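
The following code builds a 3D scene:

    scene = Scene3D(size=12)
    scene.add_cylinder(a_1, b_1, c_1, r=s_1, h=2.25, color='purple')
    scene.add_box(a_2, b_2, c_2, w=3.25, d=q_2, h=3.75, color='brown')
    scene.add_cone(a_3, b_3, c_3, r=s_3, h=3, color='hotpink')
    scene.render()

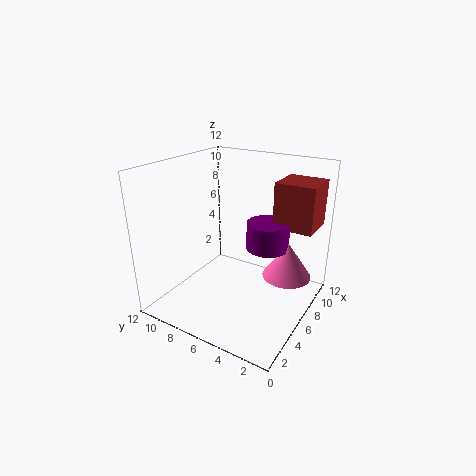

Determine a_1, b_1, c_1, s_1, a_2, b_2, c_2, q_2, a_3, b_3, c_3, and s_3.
a_1 = 7, b_1 = 3.75, c_1 = 5.25, s_1 = 1.75, a_2 = 7.25, b_2 = 0.25, c_2 = 7, q_2 = 3.25, a_3 = 7.25, b_3 = 2, c_3 = 3, s_3 = 2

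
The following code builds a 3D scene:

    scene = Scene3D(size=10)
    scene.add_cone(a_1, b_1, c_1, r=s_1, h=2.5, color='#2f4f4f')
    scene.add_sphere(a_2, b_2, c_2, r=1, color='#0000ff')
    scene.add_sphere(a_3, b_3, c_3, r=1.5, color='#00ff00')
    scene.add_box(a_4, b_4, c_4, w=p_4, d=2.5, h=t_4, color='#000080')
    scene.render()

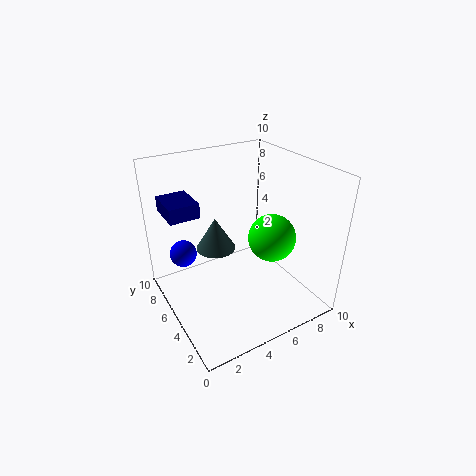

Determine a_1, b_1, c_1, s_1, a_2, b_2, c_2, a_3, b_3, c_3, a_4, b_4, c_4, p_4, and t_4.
a_1 = 4.5; b_1 = 7.5; c_1 = 3; s_1 = 1.5; a_2 = 2; b_2 = 8; c_2 = 3; a_3 = 6; b_3 = 2.5; c_3 = 6; a_4 = 0.5; b_4 = 5.5; c_4 = 7; p_4 = 2; t_4 = 1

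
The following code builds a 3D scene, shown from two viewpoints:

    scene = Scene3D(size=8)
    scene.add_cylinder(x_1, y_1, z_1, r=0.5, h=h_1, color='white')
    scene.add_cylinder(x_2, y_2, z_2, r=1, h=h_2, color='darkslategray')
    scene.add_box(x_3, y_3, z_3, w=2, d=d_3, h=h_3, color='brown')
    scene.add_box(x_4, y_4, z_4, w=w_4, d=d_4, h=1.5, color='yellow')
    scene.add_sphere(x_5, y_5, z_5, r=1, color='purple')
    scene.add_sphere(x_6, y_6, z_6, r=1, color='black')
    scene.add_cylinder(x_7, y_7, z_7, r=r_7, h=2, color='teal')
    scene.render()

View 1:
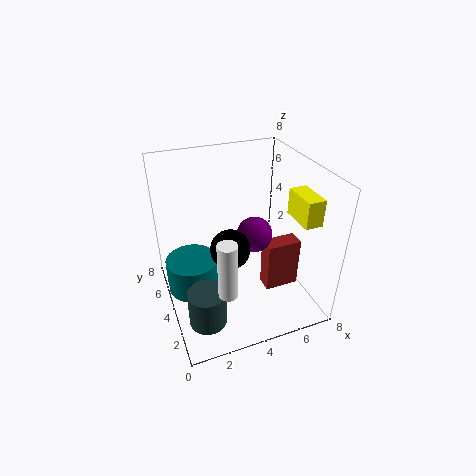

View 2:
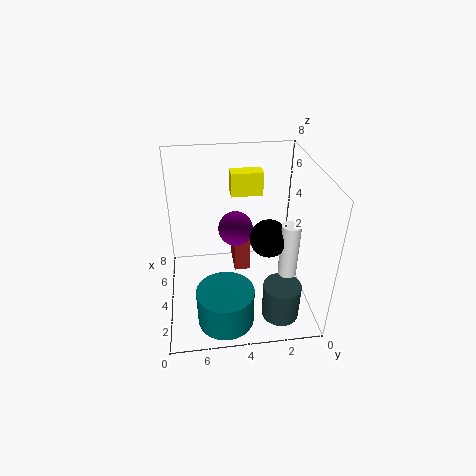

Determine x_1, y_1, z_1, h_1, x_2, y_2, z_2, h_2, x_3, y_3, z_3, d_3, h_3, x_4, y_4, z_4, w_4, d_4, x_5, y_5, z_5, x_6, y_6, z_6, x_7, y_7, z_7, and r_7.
x_1 = 2.5
y_1 = 1.5
z_1 = 2.5
h_1 = 3
x_2 = 1.5
y_2 = 2
z_2 = 0.5
h_2 = 2
x_3 = 5.5
y_3 = 3
z_3 = 0.5
d_3 = 1
h_3 = 3
x_4 = 7
y_4 = 2
z_4 = 5
w_4 = 1
d_4 = 2
x_5 = 5
y_5 = 4
z_5 = 4
x_6 = 3
y_6 = 2.5
z_6 = 4.5
x_7 = 1.5
y_7 = 5
z_7 = 0.5
r_7 = 1.5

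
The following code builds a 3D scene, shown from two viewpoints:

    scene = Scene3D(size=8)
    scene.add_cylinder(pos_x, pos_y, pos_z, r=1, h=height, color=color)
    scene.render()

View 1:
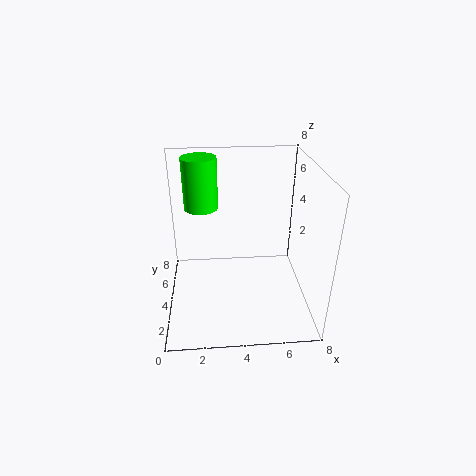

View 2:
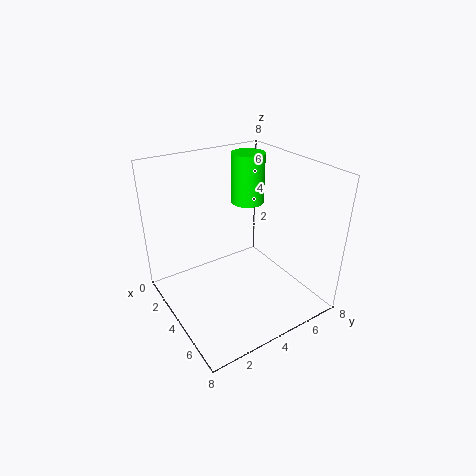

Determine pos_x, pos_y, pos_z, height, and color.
pos_x = 2, pos_y = 6, pos_z = 5, height = 3, color = 'lime'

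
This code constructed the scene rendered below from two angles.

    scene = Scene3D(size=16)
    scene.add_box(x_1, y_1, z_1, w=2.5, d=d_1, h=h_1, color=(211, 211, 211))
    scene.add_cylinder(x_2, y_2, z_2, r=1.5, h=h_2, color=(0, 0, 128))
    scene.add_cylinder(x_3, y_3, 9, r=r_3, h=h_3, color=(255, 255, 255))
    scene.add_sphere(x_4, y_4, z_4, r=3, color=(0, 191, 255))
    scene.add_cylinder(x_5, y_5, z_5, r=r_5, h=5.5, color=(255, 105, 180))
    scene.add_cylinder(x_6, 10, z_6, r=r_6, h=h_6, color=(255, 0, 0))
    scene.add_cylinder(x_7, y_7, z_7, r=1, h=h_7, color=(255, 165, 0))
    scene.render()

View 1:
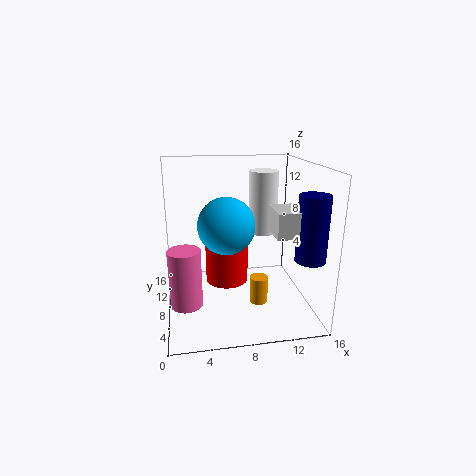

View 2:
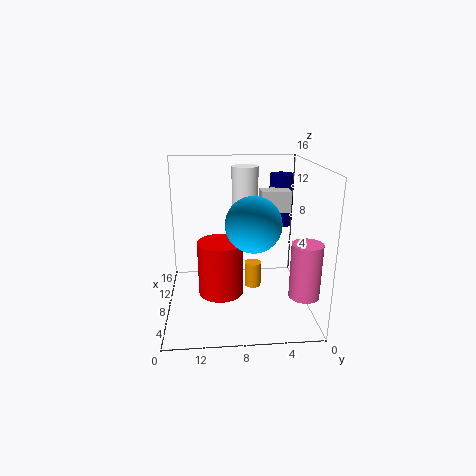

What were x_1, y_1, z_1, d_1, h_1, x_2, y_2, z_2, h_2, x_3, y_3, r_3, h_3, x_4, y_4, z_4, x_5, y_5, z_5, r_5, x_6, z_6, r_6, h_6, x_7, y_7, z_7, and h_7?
x_1 = 10.5; y_1 = 1.5; z_1 = 10; d_1 = 3.5; h_1 = 2.5; x_2 = 14; y_2 = 2; z_2 = 7.5; h_2 = 6.5; x_3 = 10.5; y_3 = 7; r_3 = 1.5; h_3 = 6.5; x_4 = 6.5; y_4 = 6.5; z_4 = 10; x_5 = 2; y_5 = 2; z_5 = 4; r_5 = 1.5; x_6 = 7; z_6 = 2; r_6 = 2.5; h_6 = 6; x_7 = 10; y_7 = 6; z_7 = 1; h_7 = 3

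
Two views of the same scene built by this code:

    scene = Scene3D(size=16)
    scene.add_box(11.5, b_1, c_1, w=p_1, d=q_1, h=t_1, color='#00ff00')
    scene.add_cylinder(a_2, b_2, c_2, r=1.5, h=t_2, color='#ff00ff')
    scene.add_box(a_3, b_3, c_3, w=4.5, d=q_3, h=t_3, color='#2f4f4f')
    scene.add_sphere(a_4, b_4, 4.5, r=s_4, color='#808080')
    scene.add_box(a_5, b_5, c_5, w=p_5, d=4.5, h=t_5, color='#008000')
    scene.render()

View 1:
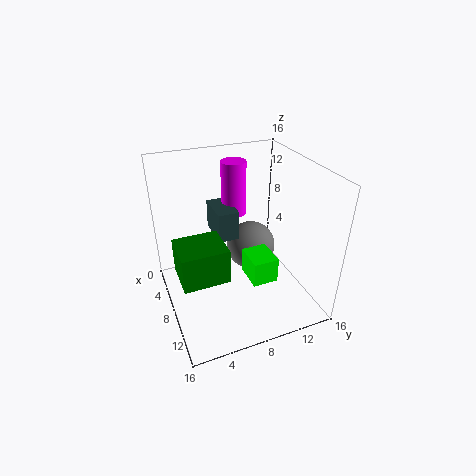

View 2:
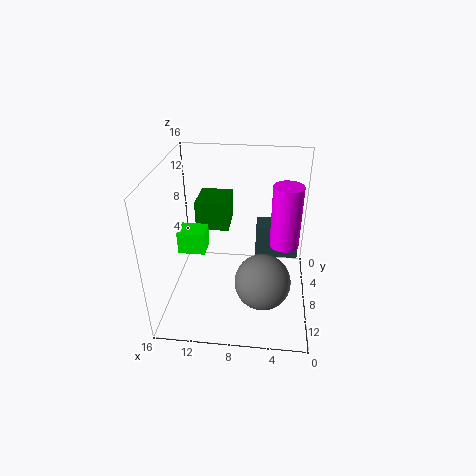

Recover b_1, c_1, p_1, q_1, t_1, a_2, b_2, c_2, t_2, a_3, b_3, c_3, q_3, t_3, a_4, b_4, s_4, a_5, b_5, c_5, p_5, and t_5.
b_1 = 7, c_1 = 6.5, p_1 = 3, q_1 = 2.5, t_1 = 2.5, a_2 = 3, b_2 = 9.5, c_2 = 8.5, t_2 = 6.5, a_3 = 1.5, b_3 = 6.5, c_3 = 6.5, q_3 = 2.5, t_3 = 3.5, a_4 = 5, b_4 = 11, s_4 = 3, a_5 = 9.5, b_5 = 0.5, c_5 = 7, p_5 = 4, t_5 = 3.5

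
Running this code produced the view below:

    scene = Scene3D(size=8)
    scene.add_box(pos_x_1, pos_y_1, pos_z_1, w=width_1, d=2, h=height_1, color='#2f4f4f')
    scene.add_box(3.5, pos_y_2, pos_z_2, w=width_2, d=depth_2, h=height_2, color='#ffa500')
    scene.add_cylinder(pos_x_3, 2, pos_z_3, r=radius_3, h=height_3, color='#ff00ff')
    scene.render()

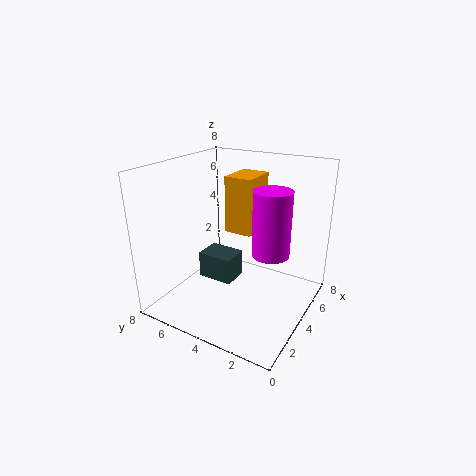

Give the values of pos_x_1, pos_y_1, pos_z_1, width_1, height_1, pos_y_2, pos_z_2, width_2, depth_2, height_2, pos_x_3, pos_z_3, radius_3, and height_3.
pos_x_1 = 3; pos_y_1 = 4; pos_z_1 = 1.5; width_1 = 1.5; height_1 = 1.5; pos_y_2 = 3; pos_z_2 = 4.5; width_2 = 2; depth_2 = 1.5; height_2 = 3; pos_x_3 = 4; pos_z_3 = 3.5; radius_3 = 1; height_3 = 3.5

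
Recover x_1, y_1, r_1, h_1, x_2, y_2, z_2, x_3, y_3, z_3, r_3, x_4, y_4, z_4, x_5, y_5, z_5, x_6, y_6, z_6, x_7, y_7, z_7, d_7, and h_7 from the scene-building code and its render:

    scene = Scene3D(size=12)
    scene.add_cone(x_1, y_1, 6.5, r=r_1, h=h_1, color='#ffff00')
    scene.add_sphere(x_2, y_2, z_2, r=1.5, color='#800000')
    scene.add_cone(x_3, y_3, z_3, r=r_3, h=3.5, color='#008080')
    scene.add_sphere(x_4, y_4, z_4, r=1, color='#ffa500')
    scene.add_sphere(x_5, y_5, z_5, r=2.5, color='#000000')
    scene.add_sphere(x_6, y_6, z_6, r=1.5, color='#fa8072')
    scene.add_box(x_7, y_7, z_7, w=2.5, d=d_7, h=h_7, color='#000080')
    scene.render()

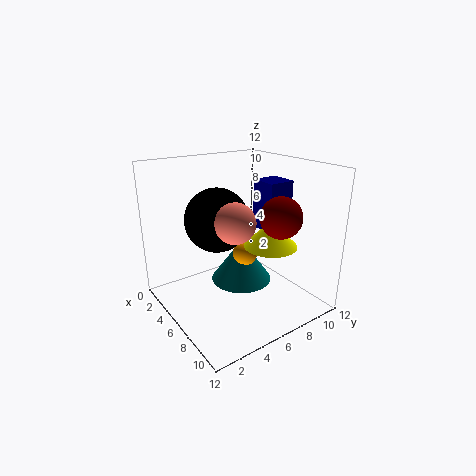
x_1 = 9.5, y_1 = 6.5, r_1 = 2, h_1 = 2, x_2 = 10.5, y_2 = 6.5, z_2 = 9, x_3 = 6.5, y_3 = 6, z_3 = 2.5, r_3 = 2.5, x_4 = 7, y_4 = 6, z_4 = 5, x_5 = 6, y_5 = 4, z_5 = 8, x_6 = 8.5, y_6 = 4, z_6 = 8.5, x_7 = 3.5, y_7 = 9.5, z_7 = 5.5, d_7 = 2.5, h_7 = 4.5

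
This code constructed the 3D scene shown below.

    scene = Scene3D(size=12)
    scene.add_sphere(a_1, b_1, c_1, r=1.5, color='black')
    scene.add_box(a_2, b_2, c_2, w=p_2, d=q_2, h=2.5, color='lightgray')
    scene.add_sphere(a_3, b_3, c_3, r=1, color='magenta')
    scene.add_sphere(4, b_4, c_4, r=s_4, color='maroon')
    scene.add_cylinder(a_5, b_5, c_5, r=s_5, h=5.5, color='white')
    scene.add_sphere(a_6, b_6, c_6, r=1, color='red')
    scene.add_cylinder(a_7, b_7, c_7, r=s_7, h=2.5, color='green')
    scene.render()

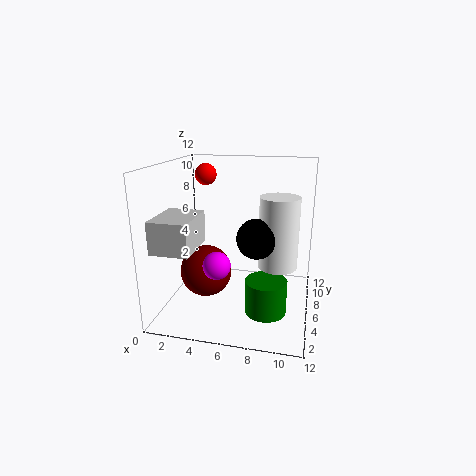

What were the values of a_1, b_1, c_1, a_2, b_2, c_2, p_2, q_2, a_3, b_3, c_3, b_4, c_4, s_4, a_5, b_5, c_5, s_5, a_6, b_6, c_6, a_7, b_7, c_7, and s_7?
a_1 = 8
b_1 = 3.5
c_1 = 7
a_2 = 0.5
b_2 = 1
c_2 = 6
p_2 = 3
q_2 = 4
a_3 = 5.5
b_3 = 1.5
c_3 = 5.5
b_4 = 3.5
c_4 = 4
s_4 = 2
a_5 = 9.5
b_5 = 4.5
c_5 = 4.5
s_5 = 1.5
a_6 = 2
b_6 = 10
c_6 = 10.5
a_7 = 9
b_7 = 2
c_7 = 2
s_7 = 1.5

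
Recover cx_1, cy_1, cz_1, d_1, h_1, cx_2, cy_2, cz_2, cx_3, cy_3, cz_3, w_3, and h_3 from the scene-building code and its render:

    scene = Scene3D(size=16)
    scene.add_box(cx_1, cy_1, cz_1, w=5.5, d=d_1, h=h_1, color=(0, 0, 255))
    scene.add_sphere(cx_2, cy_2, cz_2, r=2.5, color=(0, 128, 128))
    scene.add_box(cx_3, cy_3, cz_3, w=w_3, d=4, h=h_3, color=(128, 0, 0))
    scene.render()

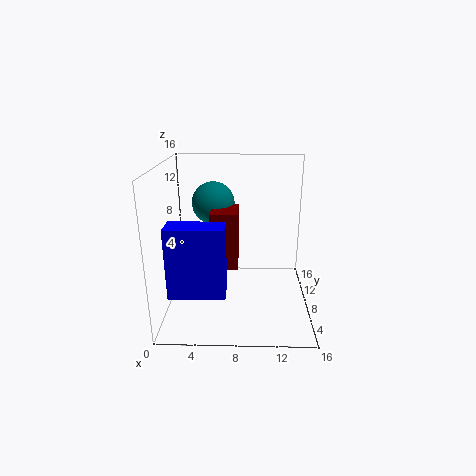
cx_1 = 1.5; cy_1 = 1; cz_1 = 4.5; d_1 = 2.5; h_1 = 7; cx_2 = 5; cy_2 = 11.5; cz_2 = 11; cx_3 = 5; cy_3 = 7; cz_3 = 4.5; w_3 = 3; h_3 = 6.5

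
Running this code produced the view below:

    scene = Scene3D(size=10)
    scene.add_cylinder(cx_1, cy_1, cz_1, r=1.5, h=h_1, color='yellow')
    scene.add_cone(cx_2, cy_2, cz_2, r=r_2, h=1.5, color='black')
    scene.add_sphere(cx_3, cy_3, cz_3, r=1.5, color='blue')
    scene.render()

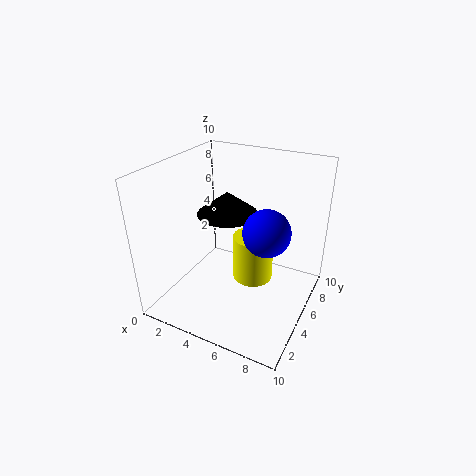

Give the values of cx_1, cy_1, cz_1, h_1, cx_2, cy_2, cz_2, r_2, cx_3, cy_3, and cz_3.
cx_1 = 5.5
cy_1 = 6.5
cz_1 = 1
h_1 = 3.5
cx_2 = 4.5
cy_2 = 4.5
cz_2 = 7
r_2 = 2
cx_3 = 7.5
cy_3 = 4
cz_3 = 6.5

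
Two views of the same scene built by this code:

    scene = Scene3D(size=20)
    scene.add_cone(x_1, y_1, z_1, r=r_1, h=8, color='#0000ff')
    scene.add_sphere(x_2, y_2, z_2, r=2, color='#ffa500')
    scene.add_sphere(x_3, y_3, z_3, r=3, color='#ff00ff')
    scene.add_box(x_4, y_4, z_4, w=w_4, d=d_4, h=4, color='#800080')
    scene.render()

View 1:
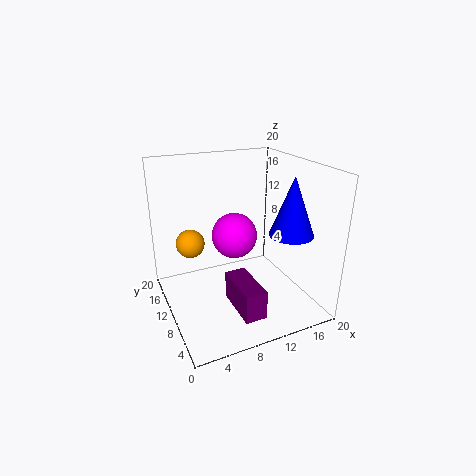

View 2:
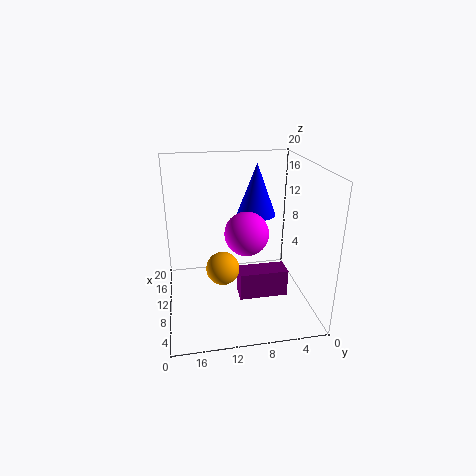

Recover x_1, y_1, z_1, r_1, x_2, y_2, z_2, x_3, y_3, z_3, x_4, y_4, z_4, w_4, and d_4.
x_1 = 16
y_1 = 6
z_1 = 11
r_1 = 3
x_2 = 4
y_2 = 13
z_2 = 9
x_3 = 9
y_3 = 9
z_3 = 11
x_4 = 8
y_4 = 3
z_4 = 1
w_4 = 3
d_4 = 7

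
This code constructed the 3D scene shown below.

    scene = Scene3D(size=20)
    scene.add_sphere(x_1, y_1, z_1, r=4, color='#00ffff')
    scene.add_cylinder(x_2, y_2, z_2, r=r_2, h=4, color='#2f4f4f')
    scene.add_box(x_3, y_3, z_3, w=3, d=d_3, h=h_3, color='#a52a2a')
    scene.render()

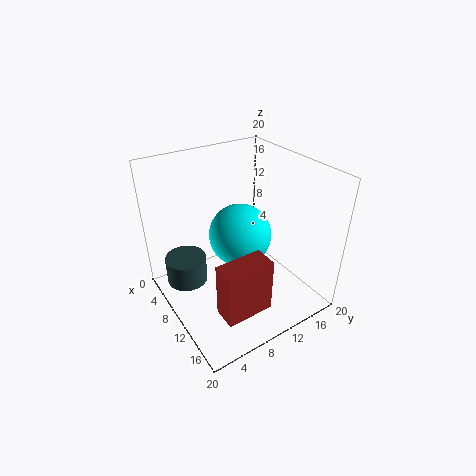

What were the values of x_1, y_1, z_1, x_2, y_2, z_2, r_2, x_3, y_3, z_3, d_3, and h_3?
x_1 = 12
y_1 = 9
z_1 = 12
x_2 = 5
y_2 = 4
z_2 = 2
r_2 = 3
x_3 = 16
y_3 = 3
z_3 = 5
d_3 = 6
h_3 = 7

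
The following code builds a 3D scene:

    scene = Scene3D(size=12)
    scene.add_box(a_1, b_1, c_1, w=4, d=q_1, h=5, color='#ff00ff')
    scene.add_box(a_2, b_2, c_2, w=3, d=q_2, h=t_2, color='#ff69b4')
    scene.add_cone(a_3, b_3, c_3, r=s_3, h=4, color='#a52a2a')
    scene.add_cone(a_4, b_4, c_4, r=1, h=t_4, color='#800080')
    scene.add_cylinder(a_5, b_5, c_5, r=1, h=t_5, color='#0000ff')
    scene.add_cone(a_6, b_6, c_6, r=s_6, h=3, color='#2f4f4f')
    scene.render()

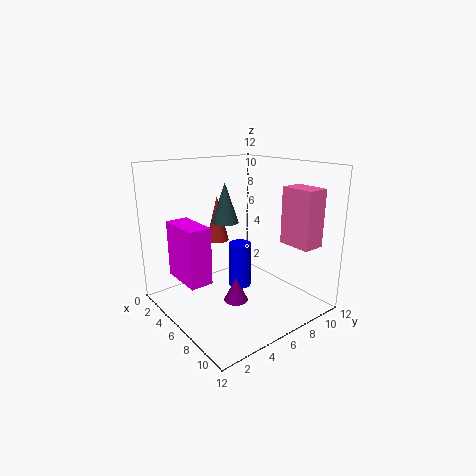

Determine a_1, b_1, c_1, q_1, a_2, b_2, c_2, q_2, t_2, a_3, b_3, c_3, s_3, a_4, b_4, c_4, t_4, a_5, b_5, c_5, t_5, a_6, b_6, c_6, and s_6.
a_1 = 1; b_1 = 2; c_1 = 2; q_1 = 2; a_2 = 7; b_2 = 10; c_2 = 5; q_2 = 2; t_2 = 5; a_3 = 3; b_3 = 6; c_3 = 5; s_3 = 1; a_4 = 7; b_4 = 5; c_4 = 1; t_4 = 2; a_5 = 5; b_5 = 7; c_5 = 1; t_5 = 4; a_6 = 7; b_6 = 4; c_6 = 8; s_6 = 1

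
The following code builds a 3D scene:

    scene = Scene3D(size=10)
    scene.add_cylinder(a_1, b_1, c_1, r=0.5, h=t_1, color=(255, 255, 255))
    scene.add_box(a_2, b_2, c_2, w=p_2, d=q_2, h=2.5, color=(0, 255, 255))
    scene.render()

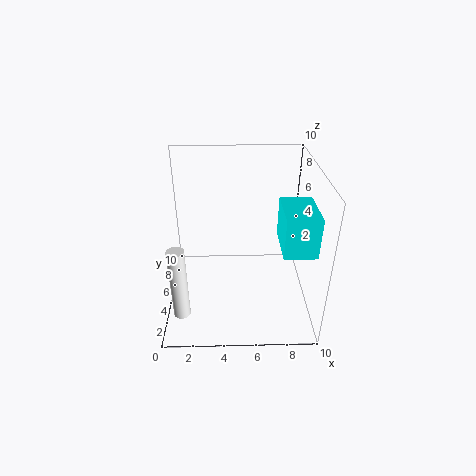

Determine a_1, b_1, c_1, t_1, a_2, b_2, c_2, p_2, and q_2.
a_1 = 1.5
b_1 = 0.5
c_1 = 2.5
t_1 = 4.5
a_2 = 7.5
b_2 = 1
c_2 = 6
p_2 = 2
q_2 = 3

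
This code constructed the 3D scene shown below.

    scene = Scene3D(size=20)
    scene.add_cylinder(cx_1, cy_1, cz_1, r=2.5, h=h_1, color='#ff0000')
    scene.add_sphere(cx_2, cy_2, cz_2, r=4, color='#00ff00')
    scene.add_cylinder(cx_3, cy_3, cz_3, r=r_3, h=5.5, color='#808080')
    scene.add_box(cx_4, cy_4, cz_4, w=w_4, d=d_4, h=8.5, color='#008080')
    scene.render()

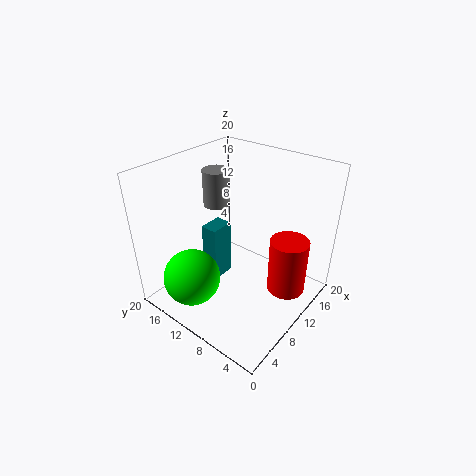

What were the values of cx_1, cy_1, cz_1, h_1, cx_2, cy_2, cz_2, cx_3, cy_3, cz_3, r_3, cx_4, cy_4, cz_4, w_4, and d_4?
cx_1 = 11; cy_1 = 2.5; cz_1 = 4.5; h_1 = 7.5; cx_2 = 4.5; cy_2 = 14; cz_2 = 4.5; cx_3 = 13; cy_3 = 16.5; cz_3 = 12; r_3 = 2; cx_4 = 8.5; cy_4 = 13; cz_4 = 2; w_4 = 3.5; d_4 = 2.5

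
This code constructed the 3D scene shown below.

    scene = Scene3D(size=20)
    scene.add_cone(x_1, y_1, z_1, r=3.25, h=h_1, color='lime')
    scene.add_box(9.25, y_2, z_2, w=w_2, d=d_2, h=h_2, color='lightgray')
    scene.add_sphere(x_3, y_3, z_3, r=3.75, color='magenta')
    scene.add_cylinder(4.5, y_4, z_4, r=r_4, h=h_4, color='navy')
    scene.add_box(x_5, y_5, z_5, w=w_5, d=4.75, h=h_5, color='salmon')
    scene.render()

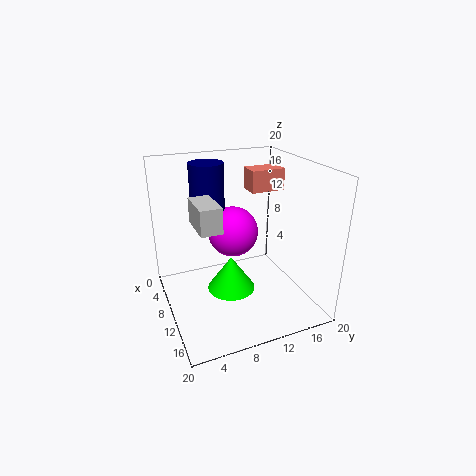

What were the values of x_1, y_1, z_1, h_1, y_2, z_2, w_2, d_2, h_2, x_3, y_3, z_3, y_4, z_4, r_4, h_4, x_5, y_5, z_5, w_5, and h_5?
x_1 = 11.75
y_1 = 8.25
z_1 = 3.5
h_1 = 4.75
y_2 = 3.5
z_2 = 13.25
w_2 = 5.25
d_2 = 2.75
h_2 = 3.25
x_3 = 6.25
y_3 = 10.75
z_3 = 9.25
y_4 = 7.5
z_4 = 10.5
r_4 = 2.5
h_4 = 9
x_5 = 6.75
y_5 = 12.25
z_5 = 16
w_5 = 3
h_5 = 3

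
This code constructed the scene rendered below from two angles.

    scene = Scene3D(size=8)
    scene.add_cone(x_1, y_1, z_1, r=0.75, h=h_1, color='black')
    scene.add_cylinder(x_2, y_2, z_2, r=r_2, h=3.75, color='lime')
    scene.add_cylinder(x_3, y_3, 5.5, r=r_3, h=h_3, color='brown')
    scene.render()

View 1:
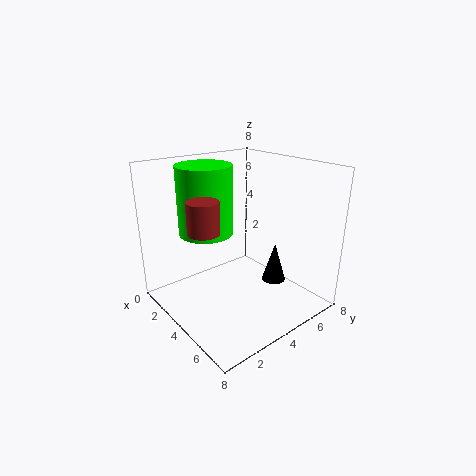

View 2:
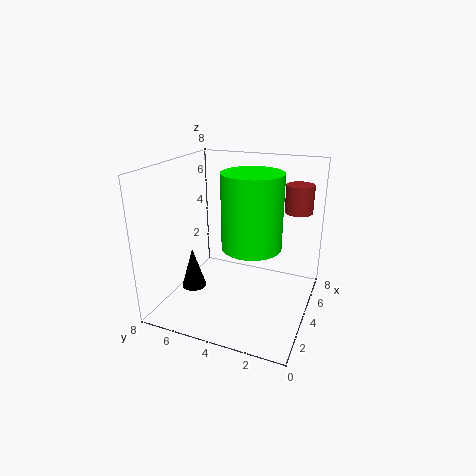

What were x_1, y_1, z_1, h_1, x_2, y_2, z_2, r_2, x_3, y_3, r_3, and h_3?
x_1 = 4
y_1 = 7
z_1 = 0.25
h_1 = 2.5
x_2 = 2.75
y_2 = 2.75
z_2 = 4.25
r_2 = 1.5
x_3 = 5.25
y_3 = 1
r_3 = 0.75
h_3 = 1.5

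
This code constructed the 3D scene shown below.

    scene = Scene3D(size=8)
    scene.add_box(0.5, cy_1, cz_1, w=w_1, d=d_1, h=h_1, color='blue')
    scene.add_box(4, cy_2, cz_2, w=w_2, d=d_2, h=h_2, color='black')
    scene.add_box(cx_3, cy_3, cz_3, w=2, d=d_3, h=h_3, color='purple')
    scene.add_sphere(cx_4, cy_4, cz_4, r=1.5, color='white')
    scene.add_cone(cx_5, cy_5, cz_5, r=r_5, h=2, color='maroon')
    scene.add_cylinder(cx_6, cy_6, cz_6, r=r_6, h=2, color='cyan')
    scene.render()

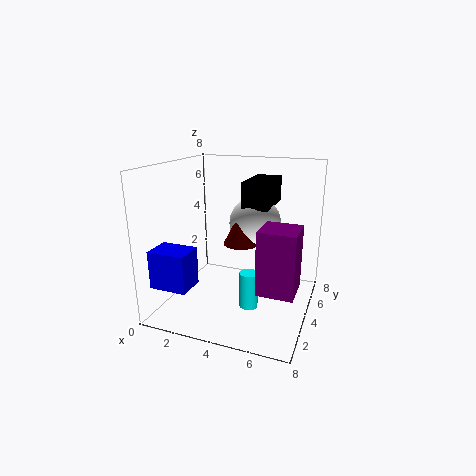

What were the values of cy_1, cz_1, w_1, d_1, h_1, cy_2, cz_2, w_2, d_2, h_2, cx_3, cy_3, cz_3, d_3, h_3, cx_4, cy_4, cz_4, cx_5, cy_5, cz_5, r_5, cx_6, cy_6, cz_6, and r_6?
cy_1 = 0.5; cz_1 = 2; w_1 = 2; d_1 = 1.5; h_1 = 2; cy_2 = 4.5; cz_2 = 5.5; w_2 = 1.5; d_2 = 3; h_2 = 1.5; cx_3 = 5.5; cy_3 = 2.5; cz_3 = 1.5; d_3 = 2; h_3 = 3.5; cx_4 = 4.5; cy_4 = 5.5; cz_4 = 4.5; cx_5 = 4; cy_5 = 4.5; cz_5 = 3.5; r_5 = 1; cx_6 = 5; cy_6 = 3; cz_6 = 0.5; r_6 = 0.5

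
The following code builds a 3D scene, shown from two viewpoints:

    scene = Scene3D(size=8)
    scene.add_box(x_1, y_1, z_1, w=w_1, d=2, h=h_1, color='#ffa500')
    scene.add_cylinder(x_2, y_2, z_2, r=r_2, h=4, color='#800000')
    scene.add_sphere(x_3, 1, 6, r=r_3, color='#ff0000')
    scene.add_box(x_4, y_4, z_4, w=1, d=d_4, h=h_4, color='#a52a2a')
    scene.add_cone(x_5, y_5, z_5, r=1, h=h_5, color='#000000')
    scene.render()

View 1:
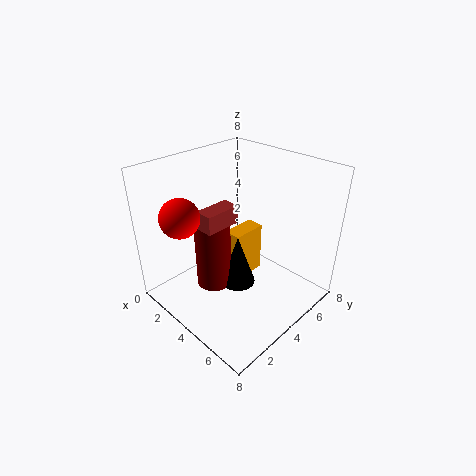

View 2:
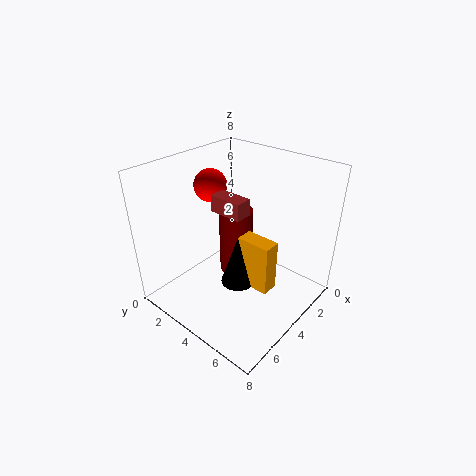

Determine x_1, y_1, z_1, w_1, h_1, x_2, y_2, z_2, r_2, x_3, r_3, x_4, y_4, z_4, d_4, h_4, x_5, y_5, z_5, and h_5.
x_1 = 3
y_1 = 4
z_1 = 1
w_1 = 1
h_1 = 3
x_2 = 3
y_2 = 3
z_2 = 1
r_2 = 1
x_3 = 3
r_3 = 1
x_4 = 3
y_4 = 2
z_4 = 5
d_4 = 2
h_4 = 1
x_5 = 4
y_5 = 4
z_5 = 1
h_5 = 3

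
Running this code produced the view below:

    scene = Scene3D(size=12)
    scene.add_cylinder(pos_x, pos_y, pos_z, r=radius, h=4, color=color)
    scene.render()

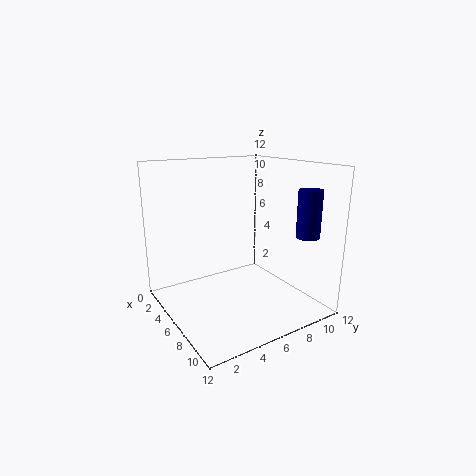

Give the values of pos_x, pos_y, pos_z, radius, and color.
pos_x = 9; pos_y = 11; pos_z = 6; radius = 1; color = 'navy'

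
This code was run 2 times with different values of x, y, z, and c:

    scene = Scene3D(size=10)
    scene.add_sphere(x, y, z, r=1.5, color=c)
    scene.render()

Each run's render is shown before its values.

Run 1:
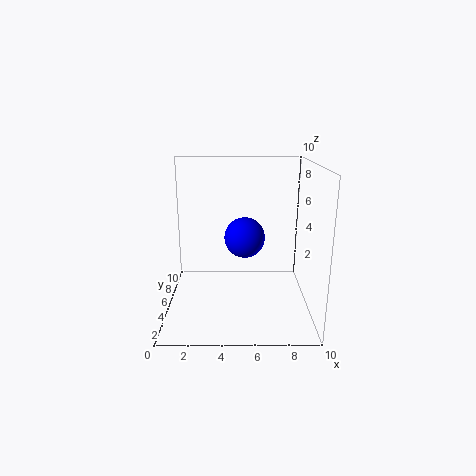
x = 5.5; y = 6.5; z = 4.5; c = 'blue'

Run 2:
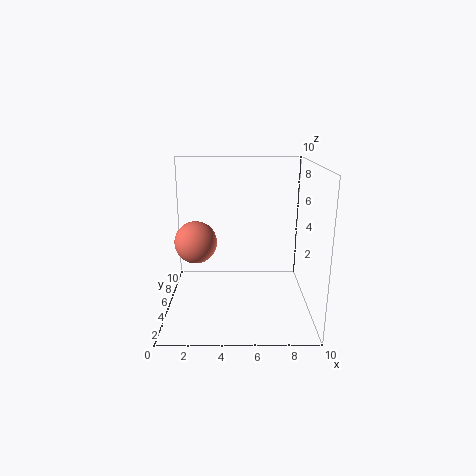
x = 2; y = 5.5; z = 4.5; c = 'salmon'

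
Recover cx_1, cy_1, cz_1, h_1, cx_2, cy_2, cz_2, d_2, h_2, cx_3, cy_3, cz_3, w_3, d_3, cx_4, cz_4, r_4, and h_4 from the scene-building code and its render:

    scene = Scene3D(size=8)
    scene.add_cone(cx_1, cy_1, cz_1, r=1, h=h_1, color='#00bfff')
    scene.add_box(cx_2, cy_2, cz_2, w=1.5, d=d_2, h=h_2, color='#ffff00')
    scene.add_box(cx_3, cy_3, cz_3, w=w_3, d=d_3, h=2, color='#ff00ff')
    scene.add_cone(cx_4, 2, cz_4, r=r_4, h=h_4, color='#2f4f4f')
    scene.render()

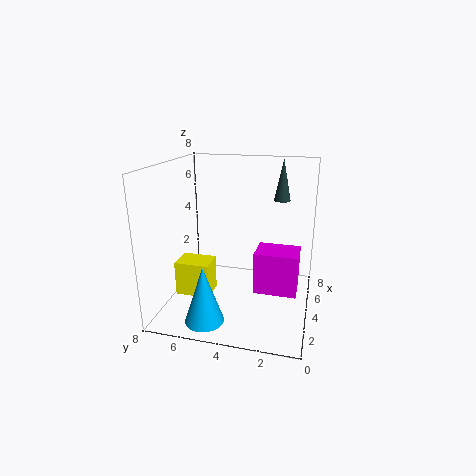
cx_1 = 1; cy_1 = 5; cz_1 = 0.5; h_1 = 3; cx_2 = 3; cy_2 = 5.5; cz_2 = 0.5; d_2 = 2; h_2 = 2; cx_3 = 1; cy_3 = 0.5; cz_3 = 2.5; w_3 = 1.5; d_3 = 2; cx_4 = 7; cz_4 = 5.5; r_4 = 0.5; h_4 = 2.5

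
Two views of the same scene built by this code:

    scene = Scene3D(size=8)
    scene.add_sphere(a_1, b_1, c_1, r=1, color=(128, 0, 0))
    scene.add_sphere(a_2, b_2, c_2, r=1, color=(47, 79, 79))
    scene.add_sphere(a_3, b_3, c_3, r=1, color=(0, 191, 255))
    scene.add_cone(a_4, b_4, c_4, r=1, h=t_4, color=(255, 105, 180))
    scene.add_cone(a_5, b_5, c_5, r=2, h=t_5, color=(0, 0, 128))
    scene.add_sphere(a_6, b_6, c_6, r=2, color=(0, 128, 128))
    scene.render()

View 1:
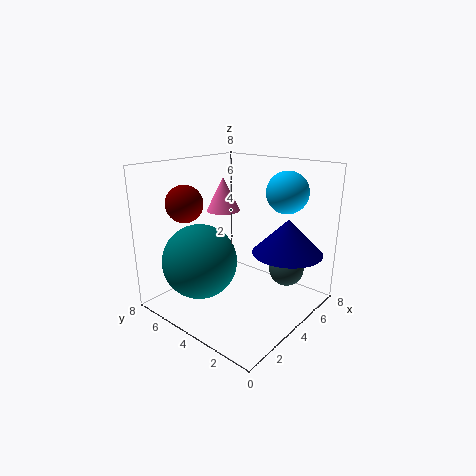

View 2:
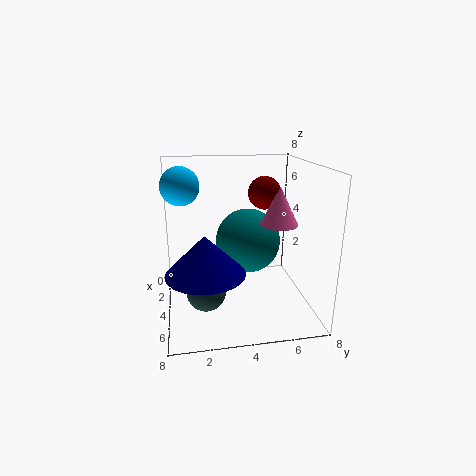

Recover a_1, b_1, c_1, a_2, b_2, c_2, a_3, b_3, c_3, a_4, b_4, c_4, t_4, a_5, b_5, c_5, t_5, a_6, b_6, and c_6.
a_1 = 2; b_1 = 6; c_1 = 6; a_2 = 6; b_2 = 2; c_2 = 2; a_3 = 4; b_3 = 1; c_3 = 7; a_4 = 5; b_4 = 6; c_4 = 5; t_4 = 2; a_5 = 6; b_5 = 2; c_5 = 3; t_5 = 2; a_6 = 2; b_6 = 5; c_6 = 3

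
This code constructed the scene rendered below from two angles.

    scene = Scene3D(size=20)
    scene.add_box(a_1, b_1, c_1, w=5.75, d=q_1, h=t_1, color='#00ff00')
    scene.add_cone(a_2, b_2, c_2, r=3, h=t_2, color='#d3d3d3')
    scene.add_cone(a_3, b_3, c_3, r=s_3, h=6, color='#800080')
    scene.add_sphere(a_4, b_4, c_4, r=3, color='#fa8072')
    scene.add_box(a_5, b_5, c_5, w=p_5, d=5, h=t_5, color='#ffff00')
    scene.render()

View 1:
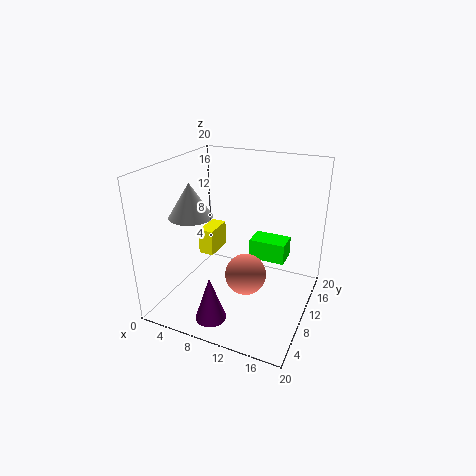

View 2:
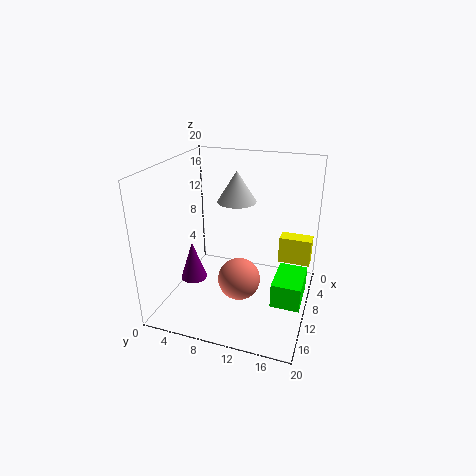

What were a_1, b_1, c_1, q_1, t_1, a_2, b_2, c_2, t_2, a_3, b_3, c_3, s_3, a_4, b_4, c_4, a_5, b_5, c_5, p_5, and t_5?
a_1 = 9.25
b_1 = 16
c_1 = 3.5
q_1 = 3.75
t_1 = 3.25
a_2 = 4
b_2 = 7.75
c_2 = 13
t_2 = 4.75
a_3 = 9.5
b_3 = 2.5
c_3 = 1.75
s_3 = 2
a_4 = 11
b_4 = 10.5
c_4 = 4
a_5 = 0.75
b_5 = 14.5
c_5 = 3.25
p_5 = 2.5
t_5 = 4.25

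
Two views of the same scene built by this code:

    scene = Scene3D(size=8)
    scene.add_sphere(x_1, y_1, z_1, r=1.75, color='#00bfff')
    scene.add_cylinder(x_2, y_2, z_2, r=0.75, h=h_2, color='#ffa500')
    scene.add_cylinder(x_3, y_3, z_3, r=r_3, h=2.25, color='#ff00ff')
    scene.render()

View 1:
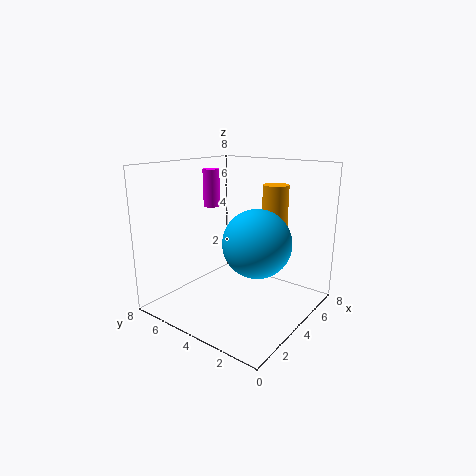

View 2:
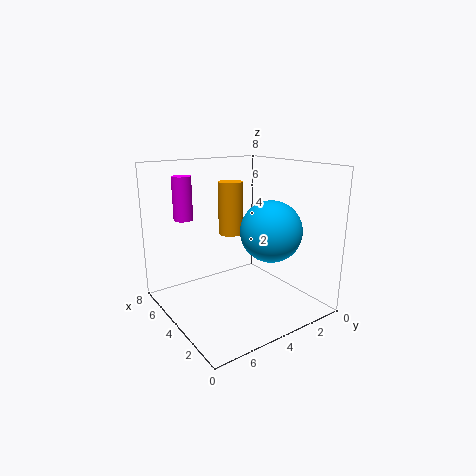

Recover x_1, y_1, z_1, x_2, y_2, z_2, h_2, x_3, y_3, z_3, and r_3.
x_1 = 3.25
y_1 = 2.25
z_1 = 4.25
x_2 = 6.25
y_2 = 3
z_2 = 3.5
h_2 = 3.25
x_3 = 5
y_3 = 6.75
z_3 = 5.25
r_3 = 0.5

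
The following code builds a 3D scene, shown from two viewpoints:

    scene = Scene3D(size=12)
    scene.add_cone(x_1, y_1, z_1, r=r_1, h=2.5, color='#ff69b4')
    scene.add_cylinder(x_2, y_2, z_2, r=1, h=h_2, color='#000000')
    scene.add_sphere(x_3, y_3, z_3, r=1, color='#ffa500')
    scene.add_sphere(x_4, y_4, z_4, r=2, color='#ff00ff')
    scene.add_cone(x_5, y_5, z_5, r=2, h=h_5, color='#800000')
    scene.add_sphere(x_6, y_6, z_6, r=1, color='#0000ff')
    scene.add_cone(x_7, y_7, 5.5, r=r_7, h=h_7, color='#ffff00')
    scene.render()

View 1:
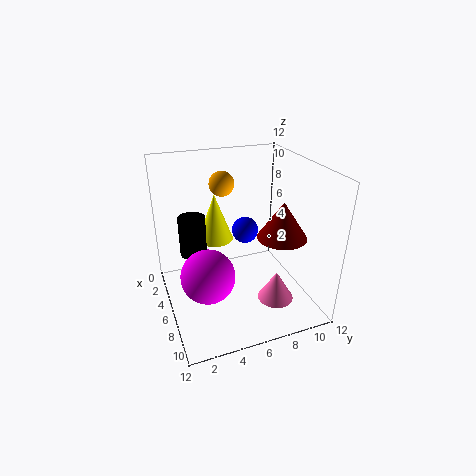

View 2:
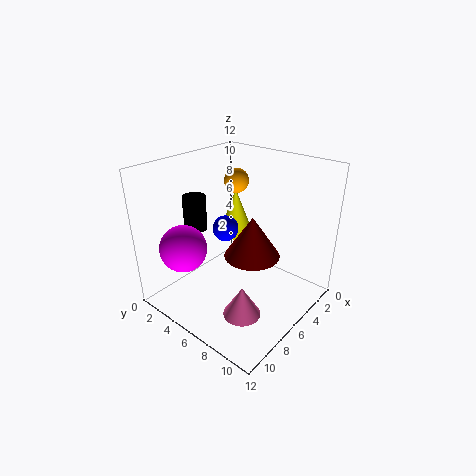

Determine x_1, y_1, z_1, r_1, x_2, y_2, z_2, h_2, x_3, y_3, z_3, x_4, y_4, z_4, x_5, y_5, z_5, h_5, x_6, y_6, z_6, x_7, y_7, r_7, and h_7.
x_1 = 8.5; y_1 = 8.5; z_1 = 1; r_1 = 1.5; x_2 = 7; y_2 = 2; z_2 = 6; h_2 = 3; x_3 = 5; y_3 = 5; z_3 = 10.5; x_4 = 9; y_4 = 2.5; z_4 = 5; x_5 = 8; y_5 = 9; z_5 = 6.5; h_5 = 3; x_6 = 7.5; y_6 = 6; z_6 = 7.5; x_7 = 4.5; y_7 = 4.5; r_7 = 1.5; h_7 = 4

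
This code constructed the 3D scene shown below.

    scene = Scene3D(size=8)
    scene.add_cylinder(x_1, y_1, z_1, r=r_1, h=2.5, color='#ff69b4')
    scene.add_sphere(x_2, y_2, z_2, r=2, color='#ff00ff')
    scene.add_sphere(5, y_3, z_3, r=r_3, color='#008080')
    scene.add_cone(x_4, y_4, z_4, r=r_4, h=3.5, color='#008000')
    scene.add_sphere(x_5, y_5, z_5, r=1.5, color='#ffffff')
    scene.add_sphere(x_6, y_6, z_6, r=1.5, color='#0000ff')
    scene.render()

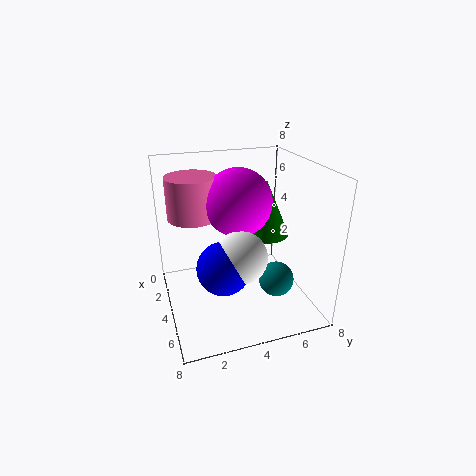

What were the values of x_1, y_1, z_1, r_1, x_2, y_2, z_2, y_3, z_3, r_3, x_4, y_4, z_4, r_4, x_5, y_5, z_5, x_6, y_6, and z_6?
x_1 = 1.5; y_1 = 2; z_1 = 4.5; r_1 = 1.5; x_2 = 2.5; y_2 = 4.5; z_2 = 5.5; y_3 = 6; z_3 = 1.5; r_3 = 1; x_4 = 2; y_4 = 6.5; z_4 = 3; r_4 = 1.5; x_5 = 4.5; y_5 = 4; z_5 = 3; x_6 = 4.5; y_6 = 3; z_6 = 2.5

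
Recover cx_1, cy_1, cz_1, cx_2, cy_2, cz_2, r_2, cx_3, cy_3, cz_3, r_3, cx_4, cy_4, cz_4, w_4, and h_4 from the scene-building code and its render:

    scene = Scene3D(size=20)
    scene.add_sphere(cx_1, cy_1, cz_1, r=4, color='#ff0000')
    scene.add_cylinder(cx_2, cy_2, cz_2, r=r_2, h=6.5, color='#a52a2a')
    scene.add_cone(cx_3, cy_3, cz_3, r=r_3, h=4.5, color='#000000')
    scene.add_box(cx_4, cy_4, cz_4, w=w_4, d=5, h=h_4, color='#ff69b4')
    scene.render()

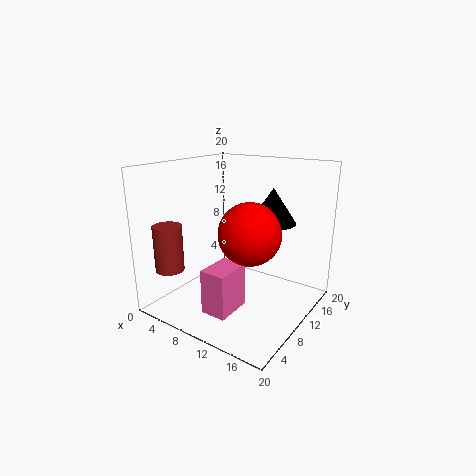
cx_1 = 13.5; cy_1 = 7.5; cz_1 = 12; cx_2 = 2.5; cy_2 = 4; cz_2 = 5.5; r_2 = 2; cx_3 = 15; cy_3 = 10.5; cz_3 = 13; r_3 = 3; cx_4 = 9; cy_4 = 3; cz_4 = 1.5; w_4 = 3.5; h_4 = 6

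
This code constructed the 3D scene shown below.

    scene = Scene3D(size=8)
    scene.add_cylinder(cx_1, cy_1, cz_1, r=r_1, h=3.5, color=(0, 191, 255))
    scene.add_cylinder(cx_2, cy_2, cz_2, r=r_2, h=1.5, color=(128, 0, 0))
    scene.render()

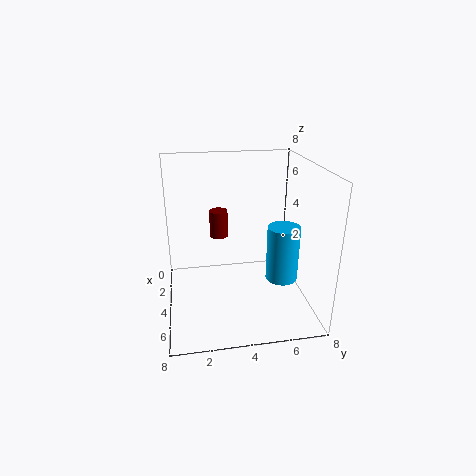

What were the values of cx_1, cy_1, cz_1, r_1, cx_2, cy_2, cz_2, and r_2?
cx_1 = 3
cy_1 = 7
cz_1 = 0.5
r_1 = 1
cx_2 = 3.5
cy_2 = 3
cz_2 = 4
r_2 = 0.5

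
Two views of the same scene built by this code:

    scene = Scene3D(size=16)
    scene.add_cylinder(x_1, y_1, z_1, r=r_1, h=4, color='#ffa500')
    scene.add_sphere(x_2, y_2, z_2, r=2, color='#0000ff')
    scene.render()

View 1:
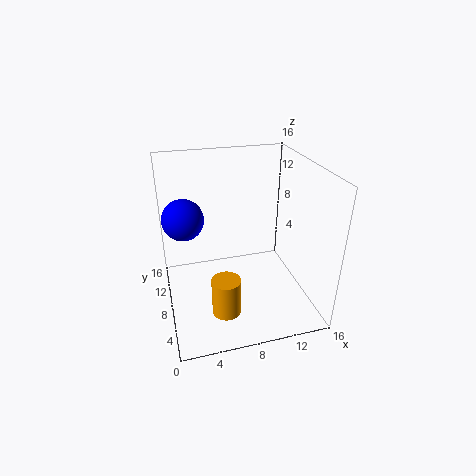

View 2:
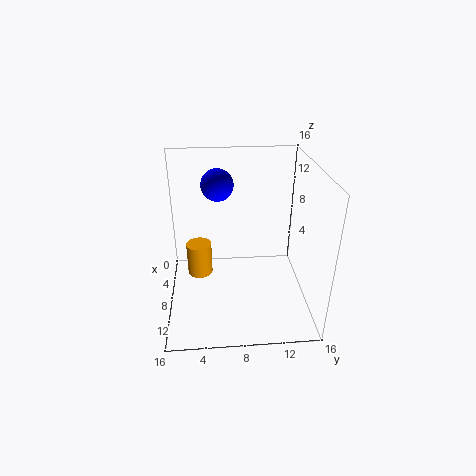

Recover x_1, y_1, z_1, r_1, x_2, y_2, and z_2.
x_1 = 5.5
y_1 = 3.5
z_1 = 2
r_1 = 1.5
x_2 = 2
y_2 = 6
z_2 = 12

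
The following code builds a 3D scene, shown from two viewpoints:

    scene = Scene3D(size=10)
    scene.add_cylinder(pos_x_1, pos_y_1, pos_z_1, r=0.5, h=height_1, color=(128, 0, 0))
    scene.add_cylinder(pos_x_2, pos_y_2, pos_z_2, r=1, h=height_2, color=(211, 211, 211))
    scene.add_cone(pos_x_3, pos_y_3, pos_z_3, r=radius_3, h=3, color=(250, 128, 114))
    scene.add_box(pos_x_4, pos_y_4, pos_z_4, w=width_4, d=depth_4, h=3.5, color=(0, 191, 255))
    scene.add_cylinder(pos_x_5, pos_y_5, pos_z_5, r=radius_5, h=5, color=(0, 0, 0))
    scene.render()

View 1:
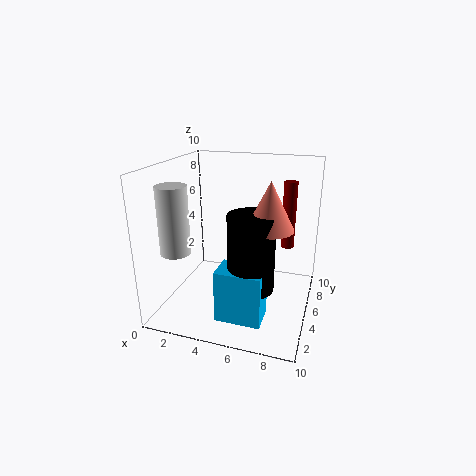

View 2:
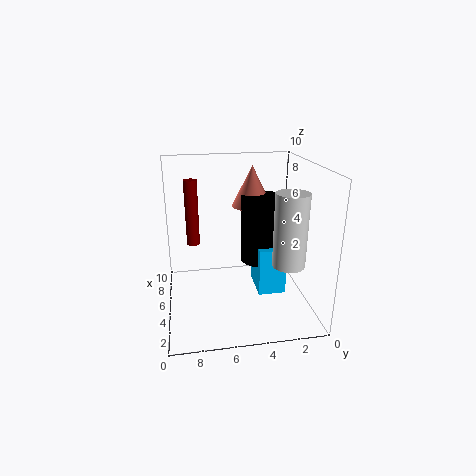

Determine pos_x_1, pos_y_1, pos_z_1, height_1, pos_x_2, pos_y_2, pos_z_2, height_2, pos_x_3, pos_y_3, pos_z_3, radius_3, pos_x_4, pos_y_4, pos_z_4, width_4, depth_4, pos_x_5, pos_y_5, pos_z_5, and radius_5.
pos_x_1 = 8; pos_y_1 = 8; pos_z_1 = 3.5; height_1 = 5; pos_x_2 = 1.5; pos_y_2 = 2.5; pos_z_2 = 4.5; height_2 = 4.5; pos_x_3 = 7.5; pos_y_3 = 3.5; pos_z_3 = 6.5; radius_3 = 1.5; pos_x_4 = 4.5; pos_y_4 = 1.5; pos_z_4 = 0.5; width_4 = 3; depth_4 = 2; pos_x_5 = 6.5; pos_y_5 = 3; pos_z_5 = 2.5; radius_5 = 1.5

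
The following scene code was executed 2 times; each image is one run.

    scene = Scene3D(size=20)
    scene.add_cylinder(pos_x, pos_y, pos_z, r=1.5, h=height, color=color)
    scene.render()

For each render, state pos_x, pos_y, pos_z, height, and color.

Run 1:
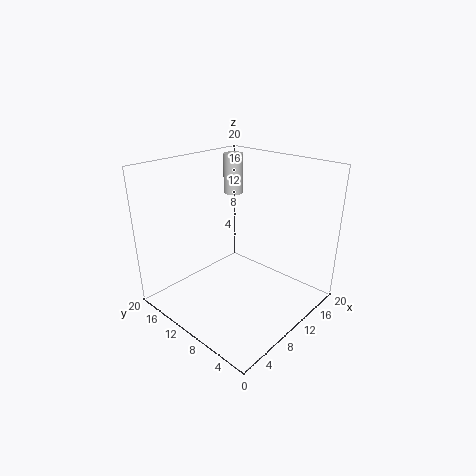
pos_x = 15.5, pos_y = 16, pos_z = 14, height = 6, color = 'lightgray'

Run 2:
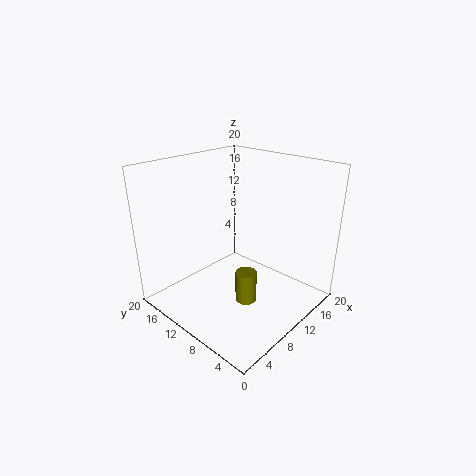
pos_x = 9.5, pos_y = 8, pos_z = 1, height = 4.5, color = 'olive'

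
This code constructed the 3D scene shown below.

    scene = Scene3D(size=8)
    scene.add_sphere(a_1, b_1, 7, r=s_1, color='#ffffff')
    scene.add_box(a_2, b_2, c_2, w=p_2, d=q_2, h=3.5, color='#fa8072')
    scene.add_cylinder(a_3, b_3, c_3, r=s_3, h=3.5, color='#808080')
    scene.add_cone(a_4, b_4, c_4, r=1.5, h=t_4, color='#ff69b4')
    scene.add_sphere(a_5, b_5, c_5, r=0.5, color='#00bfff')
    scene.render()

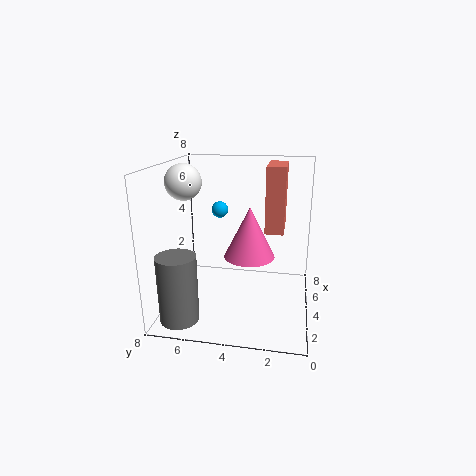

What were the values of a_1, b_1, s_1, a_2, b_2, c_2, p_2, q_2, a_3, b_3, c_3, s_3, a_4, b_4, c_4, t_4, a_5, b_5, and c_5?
a_1 = 4, b_1 = 7, s_1 = 1, a_2 = 3.5, b_2 = 1.5, c_2 = 4.5, p_2 = 2.5, q_2 = 1, a_3 = 1, b_3 = 6.5, c_3 = 0.5, s_3 = 1, a_4 = 5, b_4 = 3.5, c_4 = 2.5, t_4 = 3, a_5 = 6, b_5 = 5.5, c_5 = 5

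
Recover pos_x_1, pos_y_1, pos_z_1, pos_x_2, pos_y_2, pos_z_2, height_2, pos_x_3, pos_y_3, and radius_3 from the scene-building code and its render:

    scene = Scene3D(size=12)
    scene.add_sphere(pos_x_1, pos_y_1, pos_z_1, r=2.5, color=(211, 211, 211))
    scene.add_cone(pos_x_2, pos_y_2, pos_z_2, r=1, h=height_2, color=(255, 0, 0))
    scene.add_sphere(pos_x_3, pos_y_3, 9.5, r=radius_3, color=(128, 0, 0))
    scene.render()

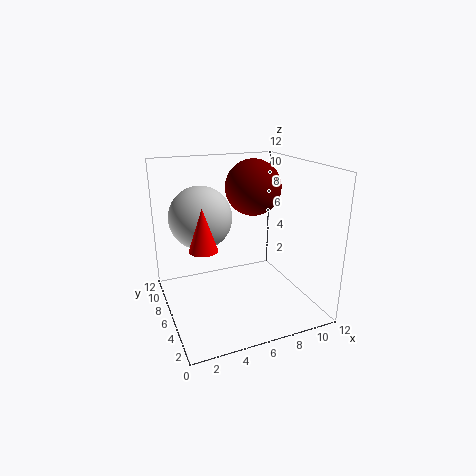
pos_x_1 = 3; pos_y_1 = 6.5; pos_z_1 = 8; pos_x_2 = 2; pos_y_2 = 2.5; pos_z_2 = 7; height_2 = 3; pos_x_3 = 8.5; pos_y_3 = 8.5; radius_3 = 2.5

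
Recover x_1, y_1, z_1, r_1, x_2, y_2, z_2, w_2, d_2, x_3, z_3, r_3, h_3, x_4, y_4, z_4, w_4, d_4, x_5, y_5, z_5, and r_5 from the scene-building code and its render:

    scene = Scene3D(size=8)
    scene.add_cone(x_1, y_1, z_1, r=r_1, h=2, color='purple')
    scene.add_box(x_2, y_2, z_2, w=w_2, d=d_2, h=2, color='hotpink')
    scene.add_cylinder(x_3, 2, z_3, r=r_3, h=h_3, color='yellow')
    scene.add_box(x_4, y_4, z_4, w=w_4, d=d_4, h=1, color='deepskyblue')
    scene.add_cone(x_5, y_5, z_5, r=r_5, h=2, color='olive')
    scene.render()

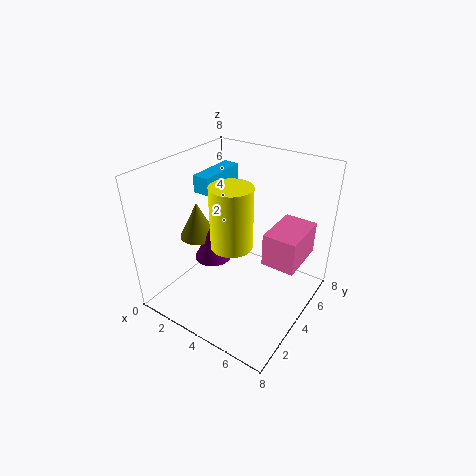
x_1 = 3; y_1 = 3; z_1 = 3; r_1 = 1; x_2 = 5; y_2 = 5; z_2 = 2; w_2 = 2; d_2 = 3; x_3 = 5; z_3 = 5; r_3 = 1; h_3 = 3; x_4 = 1; y_4 = 4; z_4 = 6; w_4 = 1; d_4 = 3; x_5 = 2; y_5 = 3; z_5 = 4; r_5 = 1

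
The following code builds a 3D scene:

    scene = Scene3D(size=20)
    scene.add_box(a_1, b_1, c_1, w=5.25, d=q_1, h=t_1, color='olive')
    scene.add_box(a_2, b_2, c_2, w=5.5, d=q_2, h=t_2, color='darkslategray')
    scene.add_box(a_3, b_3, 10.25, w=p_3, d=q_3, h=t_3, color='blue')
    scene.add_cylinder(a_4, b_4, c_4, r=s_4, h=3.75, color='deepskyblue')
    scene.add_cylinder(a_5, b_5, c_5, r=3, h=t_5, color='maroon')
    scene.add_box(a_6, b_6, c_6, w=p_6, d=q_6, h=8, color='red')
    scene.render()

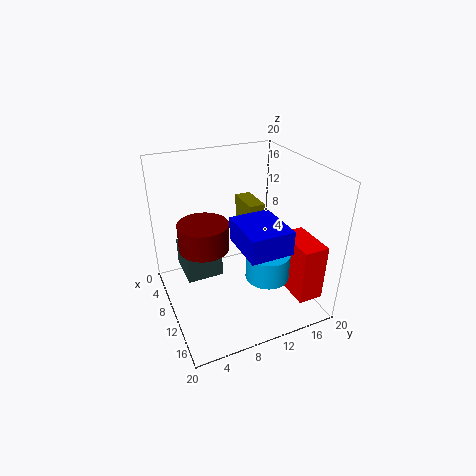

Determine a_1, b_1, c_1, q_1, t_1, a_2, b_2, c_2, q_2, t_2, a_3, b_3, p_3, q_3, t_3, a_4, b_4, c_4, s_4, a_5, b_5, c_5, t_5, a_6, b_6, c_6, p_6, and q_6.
a_1 = 1.25, b_1 = 13.5, c_1 = 8.5, q_1 = 2.5, t_1 = 4, a_2 = 4.75, b_2 = 2.5, c_2 = 4.75, q_2 = 5, t_2 = 4, a_3 = 10, b_3 = 8.75, p_3 = 7, q_3 = 5.75, t_3 = 3.25, a_4 = 13.75, b_4 = 12.75, c_4 = 5.25, s_4 = 3, a_5 = 13.5, b_5 = 4, c_5 = 12, t_5 = 3.25, a_6 = 11.75, b_6 = 15.75, c_6 = 2.5, p_6 = 6.25, q_6 = 3.5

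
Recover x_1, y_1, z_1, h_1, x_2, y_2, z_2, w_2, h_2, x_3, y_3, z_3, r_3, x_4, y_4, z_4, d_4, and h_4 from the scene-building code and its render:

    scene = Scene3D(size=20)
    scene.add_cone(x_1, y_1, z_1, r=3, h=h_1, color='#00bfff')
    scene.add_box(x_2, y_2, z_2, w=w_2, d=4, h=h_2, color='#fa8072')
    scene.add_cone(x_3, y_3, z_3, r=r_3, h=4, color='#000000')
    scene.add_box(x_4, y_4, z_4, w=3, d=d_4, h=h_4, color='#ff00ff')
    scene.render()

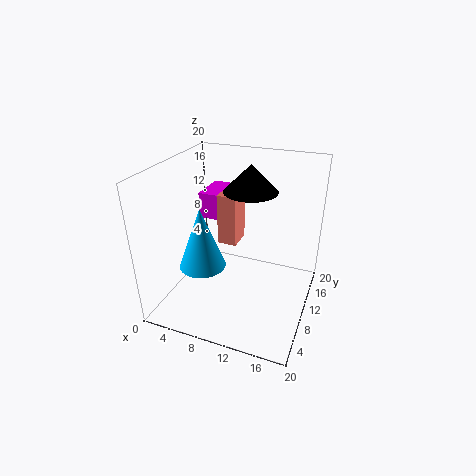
x_1 = 7
y_1 = 5
z_1 = 8
h_1 = 8
x_2 = 5
y_2 = 14
z_2 = 6
w_2 = 3
h_2 = 8
x_3 = 10
y_3 = 15
z_3 = 15
r_3 = 4
x_4 = 2
y_4 = 14
z_4 = 10
d_4 = 6
h_4 = 4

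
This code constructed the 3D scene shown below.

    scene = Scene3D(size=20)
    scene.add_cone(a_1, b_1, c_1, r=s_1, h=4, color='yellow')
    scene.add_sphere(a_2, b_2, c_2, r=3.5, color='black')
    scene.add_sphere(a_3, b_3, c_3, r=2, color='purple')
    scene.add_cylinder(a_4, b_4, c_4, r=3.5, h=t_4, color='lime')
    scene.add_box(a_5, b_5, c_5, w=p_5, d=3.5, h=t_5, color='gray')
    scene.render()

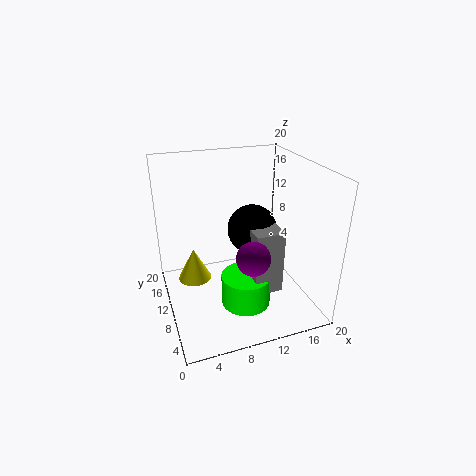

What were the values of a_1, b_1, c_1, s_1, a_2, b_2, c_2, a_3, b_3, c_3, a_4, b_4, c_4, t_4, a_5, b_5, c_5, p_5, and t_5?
a_1 = 3
b_1 = 6.5
c_1 = 7.5
s_1 = 2
a_2 = 12.5
b_2 = 11
c_2 = 10.5
a_3 = 9
b_3 = 2
c_3 = 11.5
a_4 = 10.5
b_4 = 8
c_4 = 0.5
t_4 = 4.5
a_5 = 11
b_5 = 5.5
c_5 = 3
p_5 = 4
t_5 = 9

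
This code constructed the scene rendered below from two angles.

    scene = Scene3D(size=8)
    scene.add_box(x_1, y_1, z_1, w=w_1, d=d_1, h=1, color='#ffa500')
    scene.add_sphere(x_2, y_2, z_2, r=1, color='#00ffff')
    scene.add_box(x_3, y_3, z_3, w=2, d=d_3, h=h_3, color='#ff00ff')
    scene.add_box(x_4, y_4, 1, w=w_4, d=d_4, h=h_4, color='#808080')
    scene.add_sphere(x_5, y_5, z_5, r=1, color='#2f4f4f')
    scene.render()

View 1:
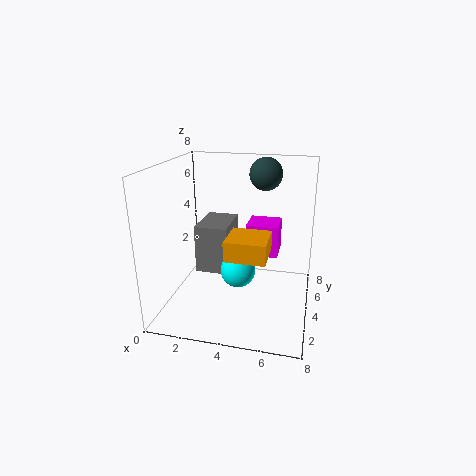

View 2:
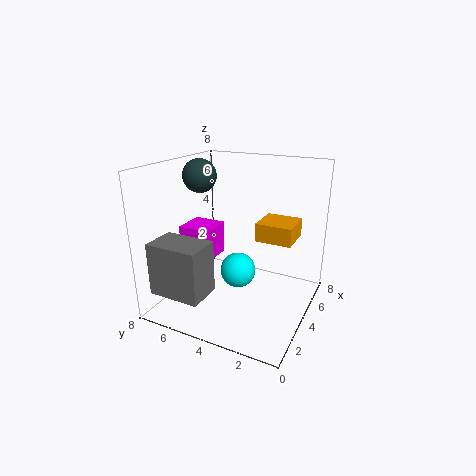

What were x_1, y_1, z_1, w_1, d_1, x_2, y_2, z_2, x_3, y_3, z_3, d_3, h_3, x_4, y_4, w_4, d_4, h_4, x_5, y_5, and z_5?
x_1 = 4; y_1 = 1; z_1 = 4; w_1 = 2; d_1 = 2; x_2 = 4; y_2 = 4; z_2 = 2; x_3 = 4; y_3 = 6; z_3 = 2; d_3 = 2; h_3 = 2; x_4 = 1; y_4 = 5; w_4 = 2; d_4 = 3; h_4 = 3; x_5 = 5; y_5 = 7; z_5 = 7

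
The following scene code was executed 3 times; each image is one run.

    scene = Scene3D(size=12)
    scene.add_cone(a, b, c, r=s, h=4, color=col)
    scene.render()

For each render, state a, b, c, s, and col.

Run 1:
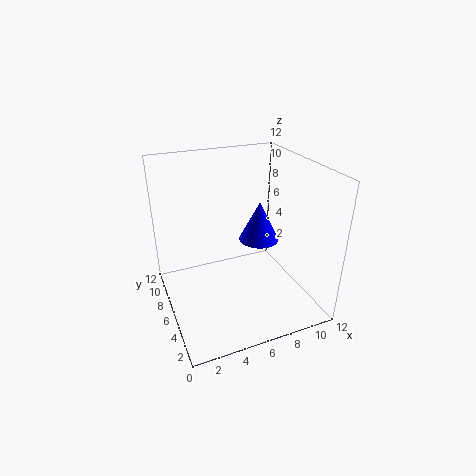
a = 10, b = 10, c = 3, s = 2, col = 'blue'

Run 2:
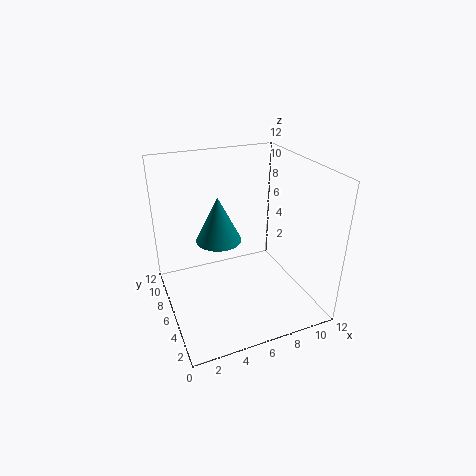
a = 5, b = 8, c = 5, s = 2, col = 'teal'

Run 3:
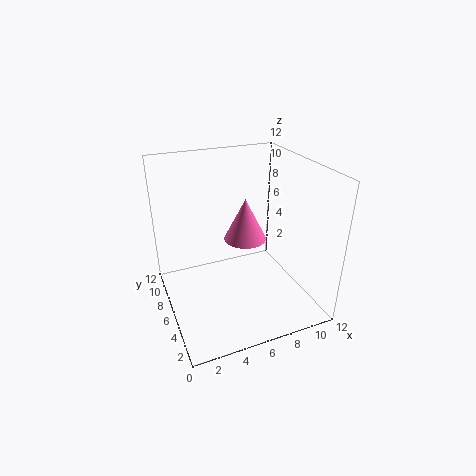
a = 8, b = 9, c = 4, s = 2, col = 'hotpink'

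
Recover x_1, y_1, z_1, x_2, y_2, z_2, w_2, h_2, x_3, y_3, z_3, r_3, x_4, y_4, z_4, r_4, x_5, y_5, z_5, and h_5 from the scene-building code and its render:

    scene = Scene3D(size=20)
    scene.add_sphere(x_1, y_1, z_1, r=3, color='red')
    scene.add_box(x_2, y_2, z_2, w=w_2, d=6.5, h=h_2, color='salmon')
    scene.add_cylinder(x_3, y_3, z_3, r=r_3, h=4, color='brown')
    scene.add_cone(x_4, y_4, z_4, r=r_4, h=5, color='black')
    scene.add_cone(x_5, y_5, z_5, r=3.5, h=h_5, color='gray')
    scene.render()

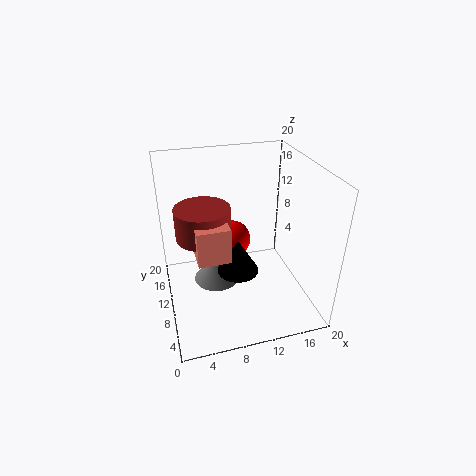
x_1 = 11; y_1 = 17; z_1 = 5.5; x_2 = 3.5; y_2 = 4; z_2 = 10.5; w_2 = 4; h_2 = 4.5; x_3 = 5; y_3 = 8.5; z_3 = 12; r_3 = 3.5; x_4 = 10; y_4 = 10; z_4 = 4.5; r_4 = 3; x_5 = 7.5; y_5 = 13.5; z_5 = 1; h_5 = 4.5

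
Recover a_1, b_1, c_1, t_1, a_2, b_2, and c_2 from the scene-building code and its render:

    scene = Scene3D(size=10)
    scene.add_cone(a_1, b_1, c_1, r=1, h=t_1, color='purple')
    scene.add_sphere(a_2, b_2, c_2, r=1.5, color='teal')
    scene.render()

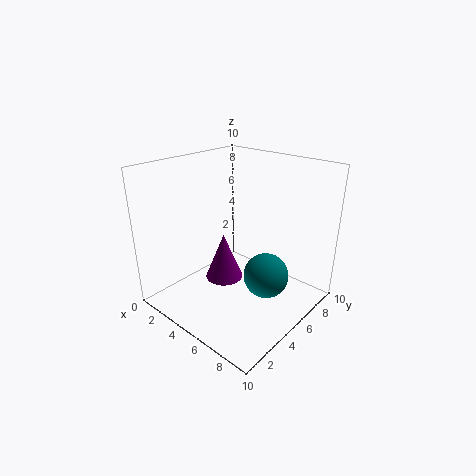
a_1 = 7.5
b_1 = 1
c_1 = 5
t_1 = 2.5
a_2 = 7.5
b_2 = 5
c_2 = 3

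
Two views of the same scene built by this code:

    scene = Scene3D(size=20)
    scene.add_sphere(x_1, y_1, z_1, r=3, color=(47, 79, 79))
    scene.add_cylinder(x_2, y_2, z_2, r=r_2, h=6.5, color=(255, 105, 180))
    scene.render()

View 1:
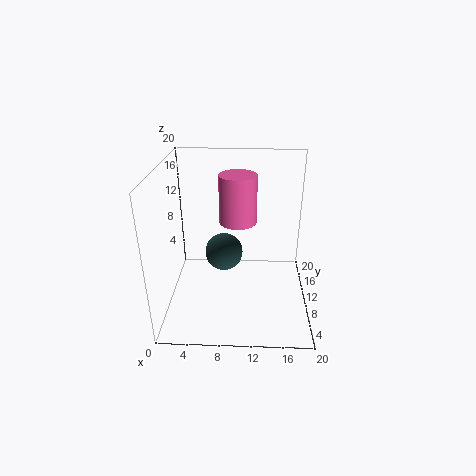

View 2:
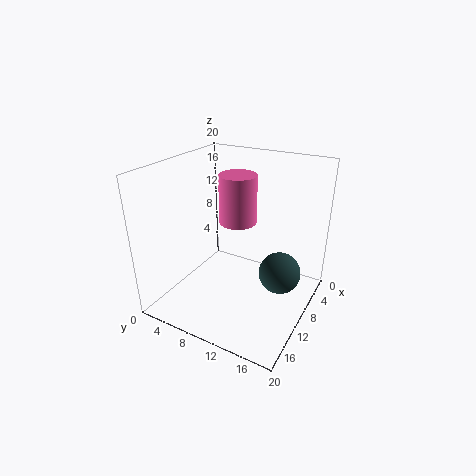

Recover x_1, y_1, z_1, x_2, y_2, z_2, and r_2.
x_1 = 7.5, y_1 = 15.5, z_1 = 4.5, x_2 = 10, y_2 = 10, z_2 = 12.5, r_2 = 2.5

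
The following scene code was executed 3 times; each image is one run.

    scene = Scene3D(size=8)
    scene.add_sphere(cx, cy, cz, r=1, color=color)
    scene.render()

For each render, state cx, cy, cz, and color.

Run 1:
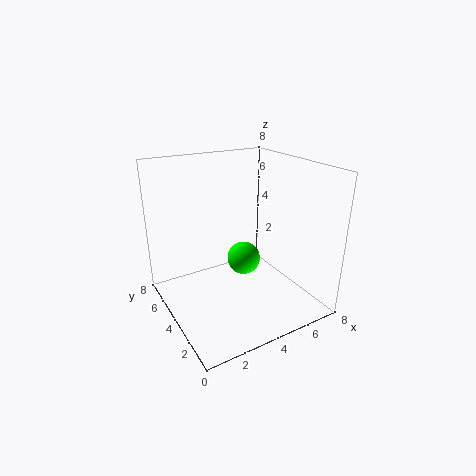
cx = 5
cy = 5
cz = 2
color = 'lime'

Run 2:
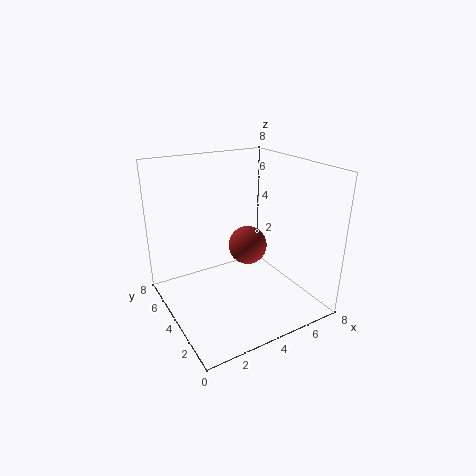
cx = 4
cy = 3
cz = 4
color = 'brown'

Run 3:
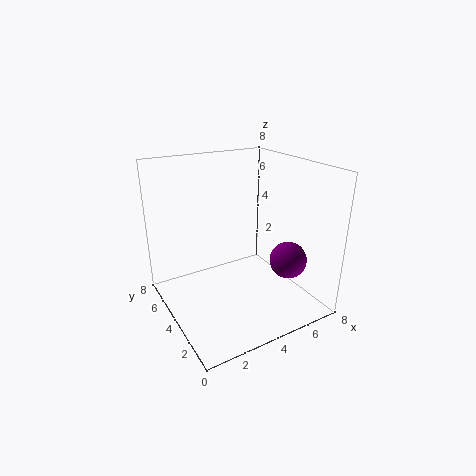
cx = 6
cy = 2
cz = 3
color = 'purple'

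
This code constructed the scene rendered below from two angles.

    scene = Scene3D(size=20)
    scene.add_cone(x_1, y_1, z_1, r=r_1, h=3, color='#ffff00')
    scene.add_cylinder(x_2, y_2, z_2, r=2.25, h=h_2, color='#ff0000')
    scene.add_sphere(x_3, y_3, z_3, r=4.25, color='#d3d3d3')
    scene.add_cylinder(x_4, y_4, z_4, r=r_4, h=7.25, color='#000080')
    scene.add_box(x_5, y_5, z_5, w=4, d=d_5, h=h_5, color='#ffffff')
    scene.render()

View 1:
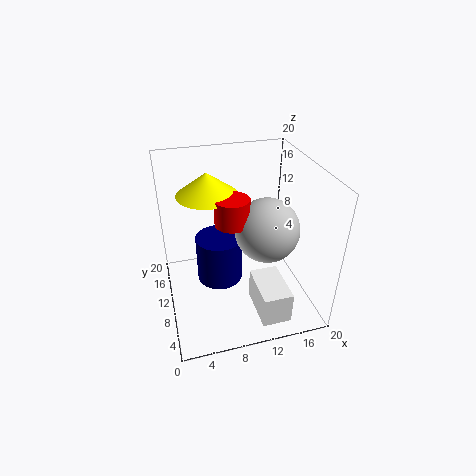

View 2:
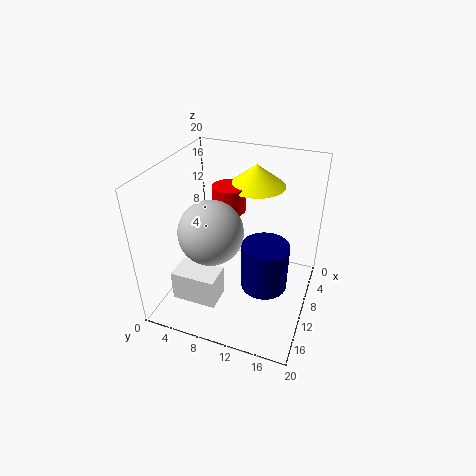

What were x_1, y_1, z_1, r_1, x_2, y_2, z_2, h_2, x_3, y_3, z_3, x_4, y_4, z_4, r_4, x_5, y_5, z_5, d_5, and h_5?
x_1 = 6.25, y_1 = 11.25, z_1 = 16.5, r_1 = 4, x_2 = 8.75, y_2 = 8.25, z_2 = 13.5, h_2 = 3.5, x_3 = 13.25, y_3 = 7.5, z_3 = 12.25, x_4 = 8, y_4 = 13.5, z_4 = 1, r_4 = 3.5, x_5 = 11.25, y_5 = 1.75, z_5 = 0.75, d_5 = 6.5, h_5 = 4.5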